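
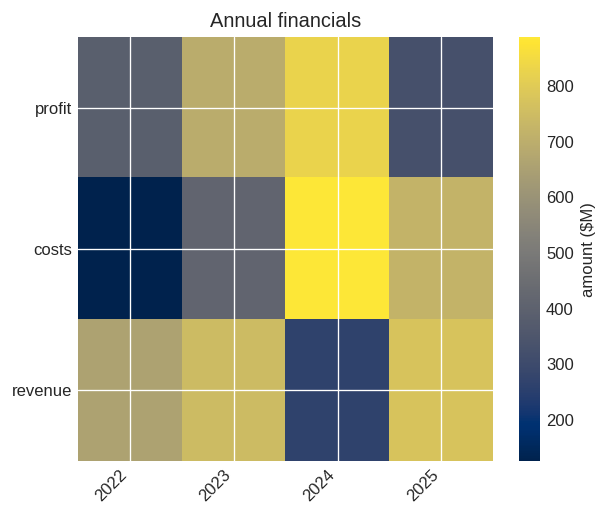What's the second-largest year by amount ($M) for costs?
2025

Top 3 for costs: 2024 ≈ 900, 2025 ≈ 700, 2023 ≈ 400.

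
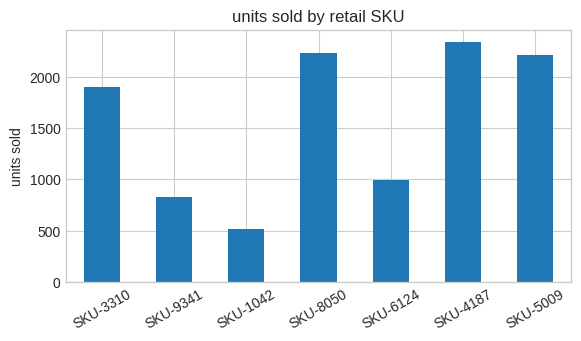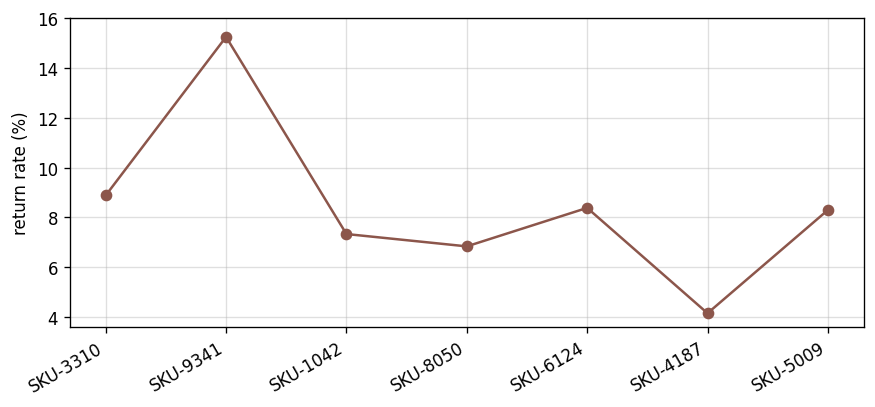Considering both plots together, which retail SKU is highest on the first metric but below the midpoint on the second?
Chart 2 median return rate (%) ≈ 8; below-median retail SKUs: SKU-1042, SKU-8050, SKU-4187. Among those, SKU-4187 has the highest units sold (≈ 2500).

SKU-4187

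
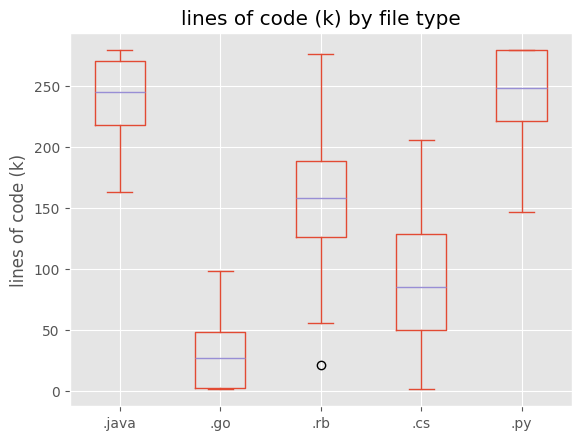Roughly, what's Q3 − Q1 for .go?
≈ 40

Q3 ≈ 40, Q1 ≈ 0; IQR ≈ 40.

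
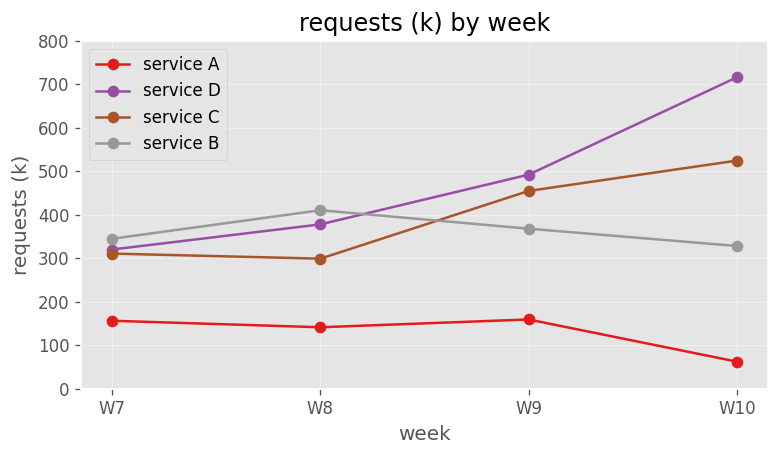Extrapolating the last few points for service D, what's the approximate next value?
Last three: 400, 500, 700 → slope ≈ 150/step → next ≈ 850.

≈ 850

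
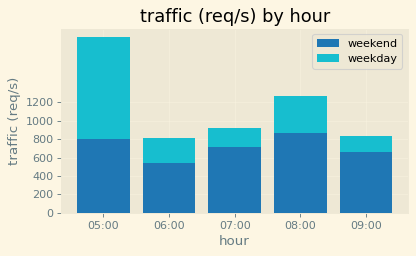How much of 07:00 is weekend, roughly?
≈ 800

weekend top ≈ 800, bottom ≈ 0; segment ≈ 800.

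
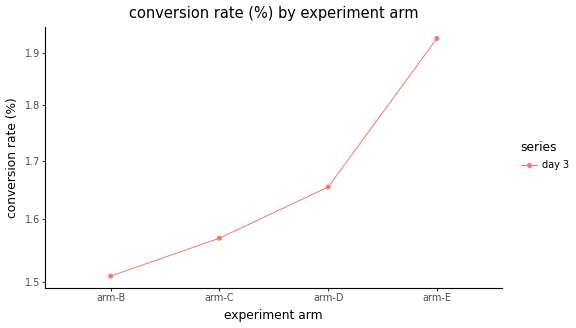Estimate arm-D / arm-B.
arm-D ≈ 1.65, arm-B ≈ 1.50; 1.65/1.50 ≈ 1.1.

≈ 1.1×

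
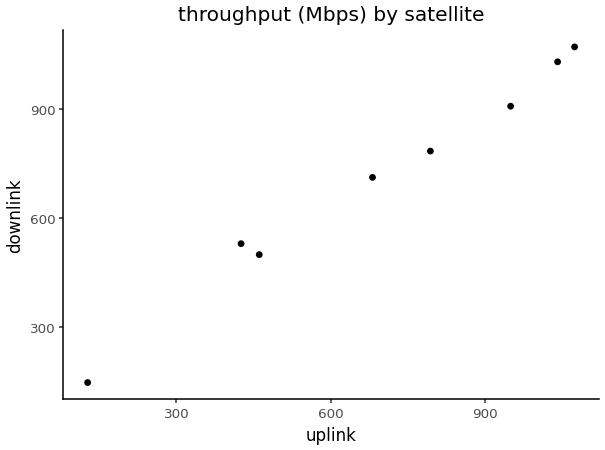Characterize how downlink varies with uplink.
Points are positively correlated; strong (|r| ≈ 1.0).

positive, strong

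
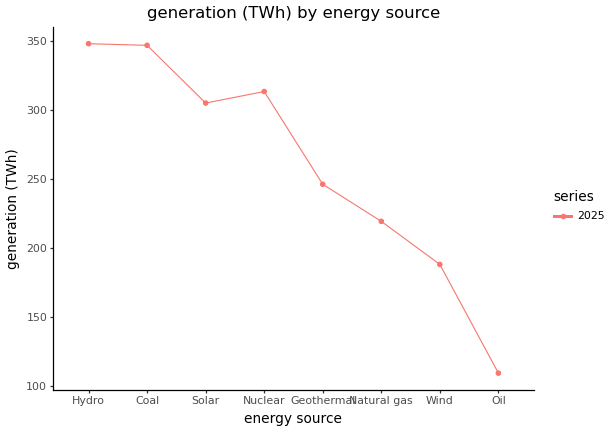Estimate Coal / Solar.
Coal ≈ 340, Solar ≈ 300; 340/300 ≈ 1.13.

≈ 1.13×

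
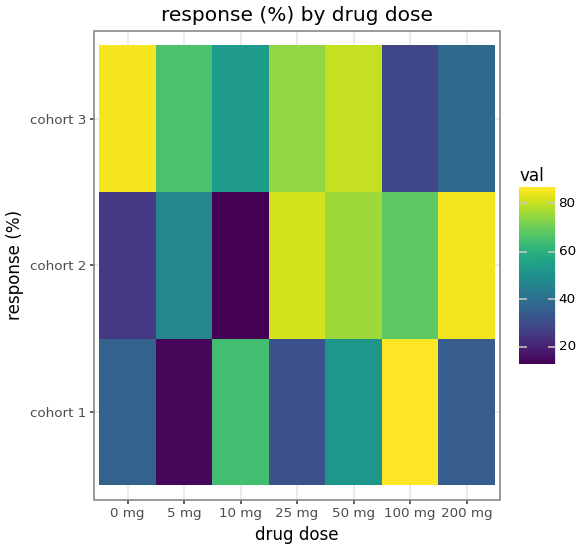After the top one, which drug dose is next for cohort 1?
10 mg

Top 3 for cohort 1: 100 mg ≈ 90, 10 mg ≈ 60, 50 mg ≈ 50.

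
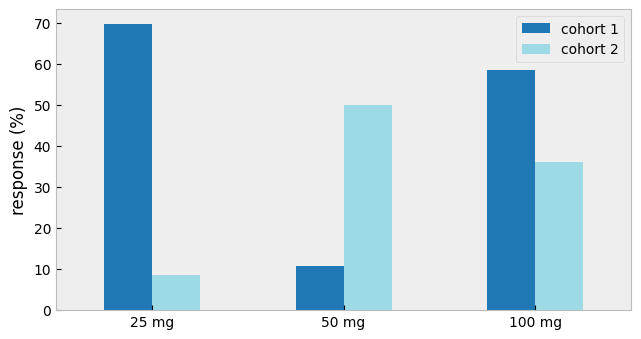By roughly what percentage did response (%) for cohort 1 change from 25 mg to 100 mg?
25 mg ≈ 70, 100 mg ≈ 60; (60 − 70) / 70 ≈ -14.3%.

≈ -14.3%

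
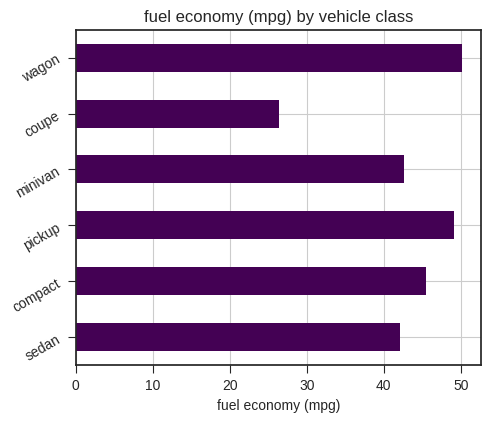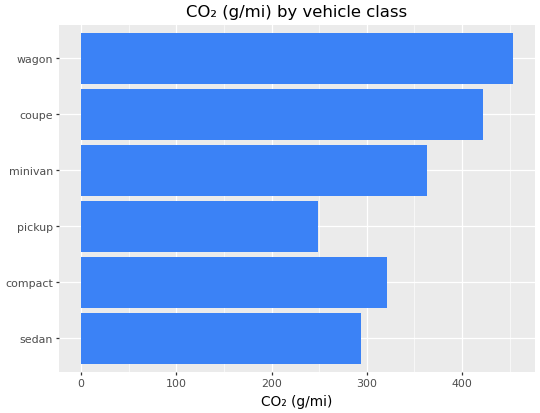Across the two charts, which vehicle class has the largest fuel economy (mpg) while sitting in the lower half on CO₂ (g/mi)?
pickup

Chart 2 median CO₂ (g/mi) ≈ 350; below-median vehicle classes: sedan, compact, pickup. Among those, pickup has the highest fuel economy (mpg) (≈ 50).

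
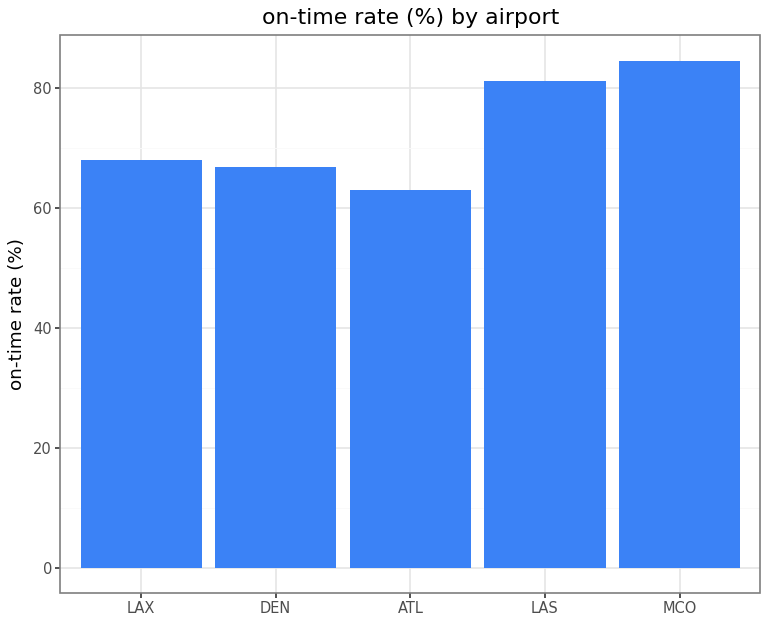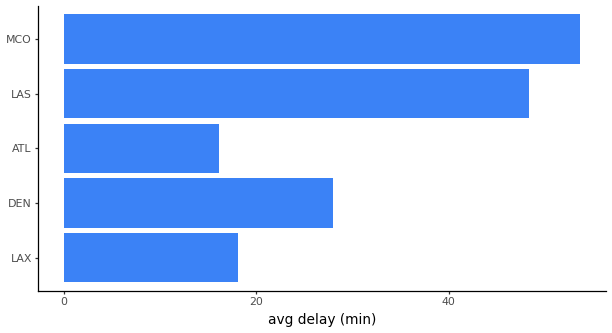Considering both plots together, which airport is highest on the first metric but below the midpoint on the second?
Chart 2 median avg delay (min) ≈ 30; below-median airports: LAX, ATL. Among those, LAX has the highest on-time rate (%) (≈ 70).

LAX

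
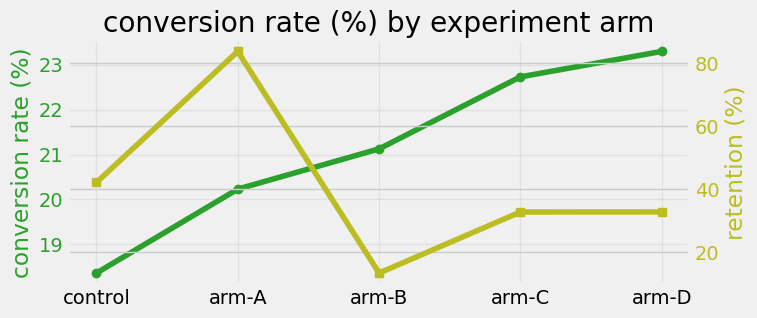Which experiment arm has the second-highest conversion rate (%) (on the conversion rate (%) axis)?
Top 3 (on the conversion rate (%) axis): arm-D ≈ 23.5, arm-C ≈ 22.5, arm-B ≈ 21.0.

arm-C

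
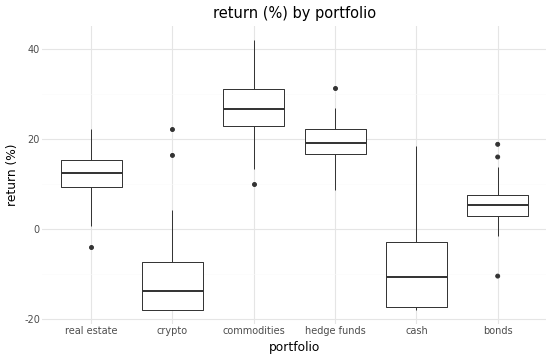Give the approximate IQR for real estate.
Q3 ≈ 15, Q1 ≈ 10; IQR ≈ 5.

≈ 5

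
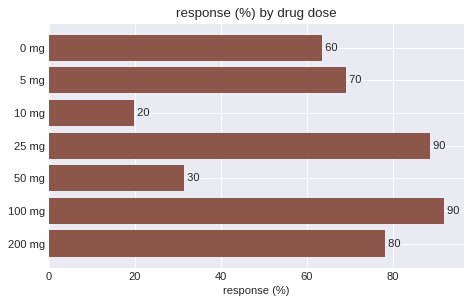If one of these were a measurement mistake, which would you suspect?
10 mg ≈ 20; the rest sit between ≈ 30 and ≈ 90.

10 mg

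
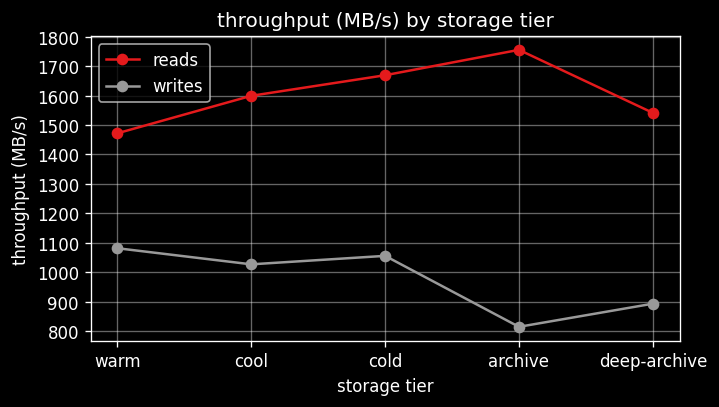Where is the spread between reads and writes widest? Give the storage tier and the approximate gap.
archive, ≈ 1000 MB/s

archive: reads ≈ 1800, writes ≈ 800 → gap ≈ 1000. Next-largest (deep-archive) is only ≈ 600.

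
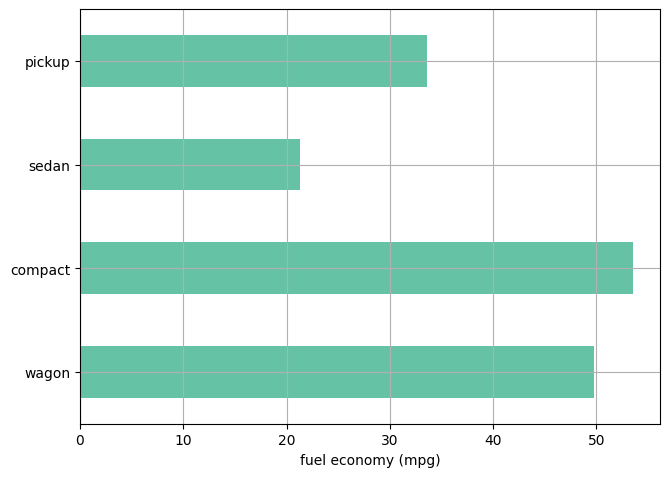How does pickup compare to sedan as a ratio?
≈ 1.75×

pickup ≈ 35, sedan ≈ 20; 35/20 ≈ 1.75.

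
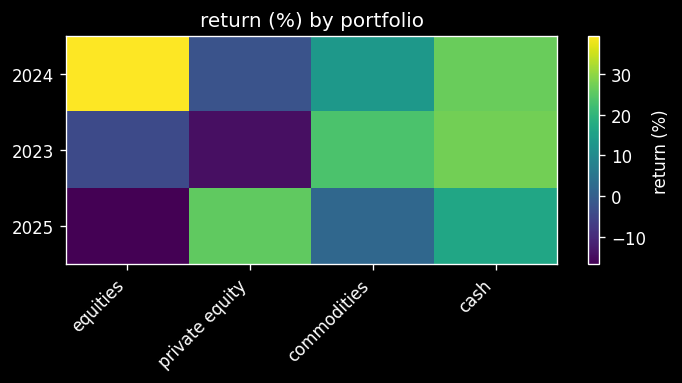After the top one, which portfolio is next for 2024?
Top 3 for 2024: equities ≈ 40, cash ≈ 25, commodities ≈ 15.

cash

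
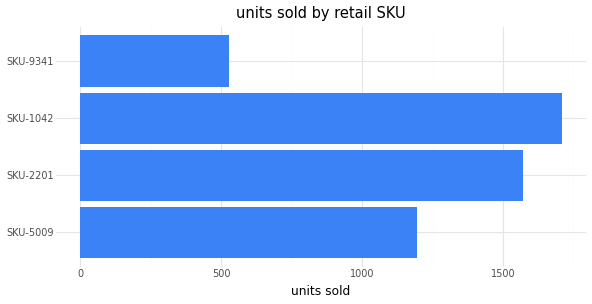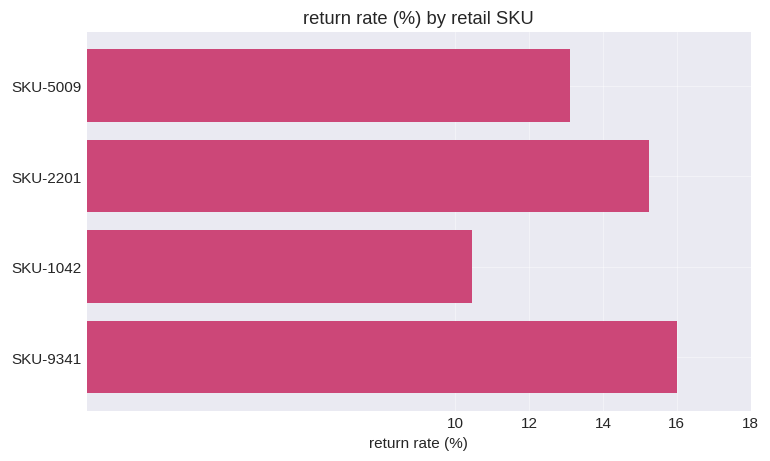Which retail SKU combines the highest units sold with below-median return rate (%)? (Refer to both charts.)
SKU-1042

Chart 2 median return rate (%) ≈ 14; below-median retail SKUs: SKU-5009, SKU-1042. Among those, SKU-1042 has the highest units sold (≈ 1800).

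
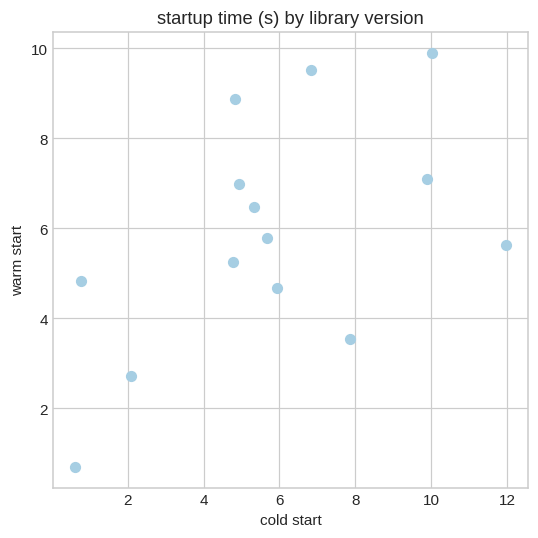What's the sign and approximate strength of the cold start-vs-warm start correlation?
Points are positively correlated; moderate (|r| ≈ 0.5).

positive, moderate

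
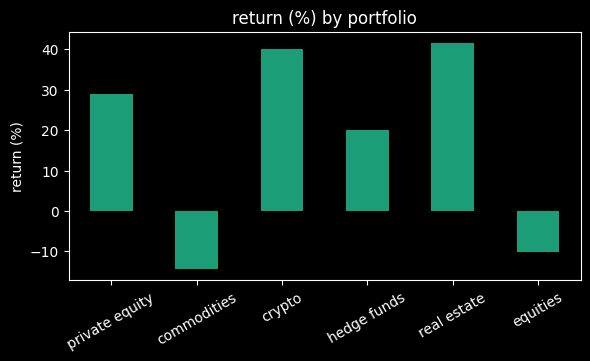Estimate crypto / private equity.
crypto ≈ 40, private equity ≈ 30; 40/30 ≈ 1.33.

≈ 1.33×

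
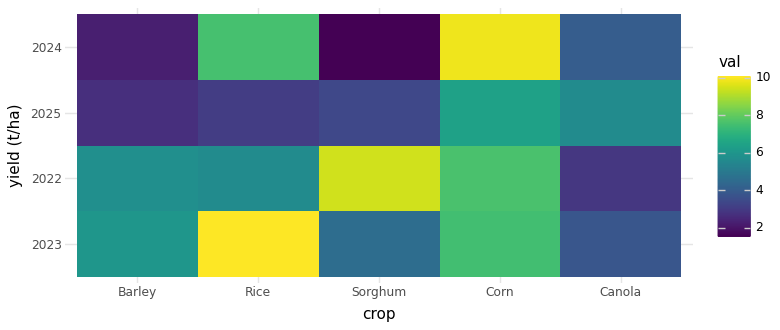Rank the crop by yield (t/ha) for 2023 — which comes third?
Barley

Top 4 for 2023: Rice ≈ 10, Corn ≈ 7, Barley ≈ 6, Sorghum ≈ 5.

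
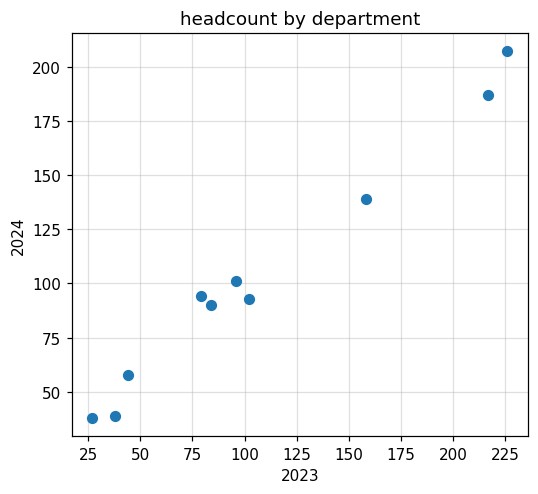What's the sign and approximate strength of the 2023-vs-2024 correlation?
positive, strong

Points are positively correlated; strong (|r| ≈ 1.0).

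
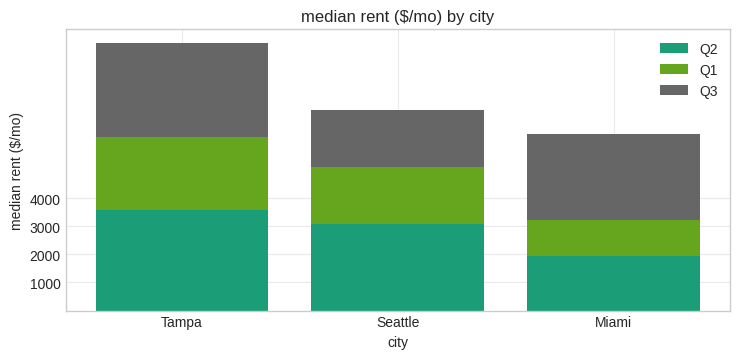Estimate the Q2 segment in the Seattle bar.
Q2 top ≈ 3000, bottom ≈ 0; segment ≈ 3000.

≈ 3000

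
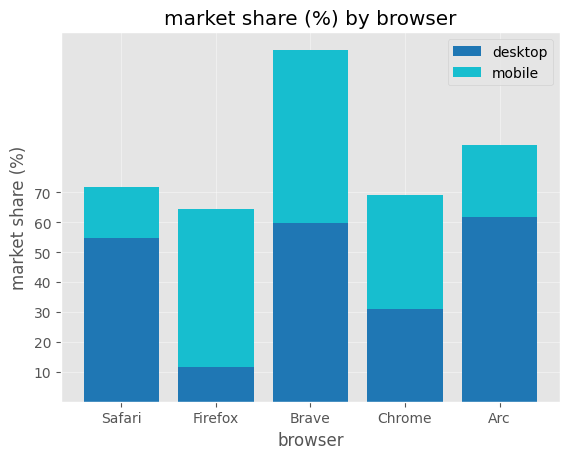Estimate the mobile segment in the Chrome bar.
≈ 40

mobile top ≈ 70, bottom ≈ 30; segment ≈ 40.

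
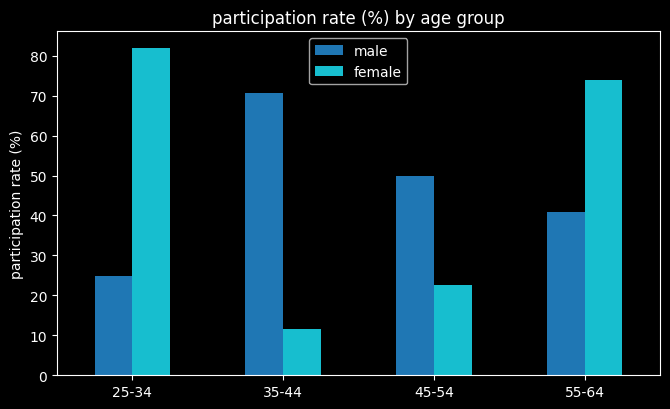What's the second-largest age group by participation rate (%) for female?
55-64

Top 3 for female: 25-34 ≈ 80, 55-64 ≈ 70, 45-54 ≈ 20.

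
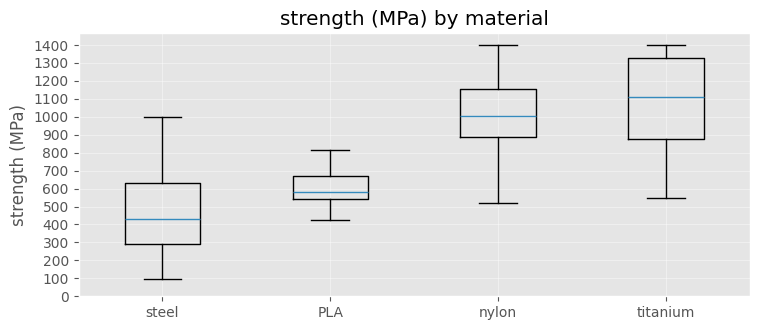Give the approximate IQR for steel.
Q3 ≈ 600, Q1 ≈ 300; IQR ≈ 300.

≈ 300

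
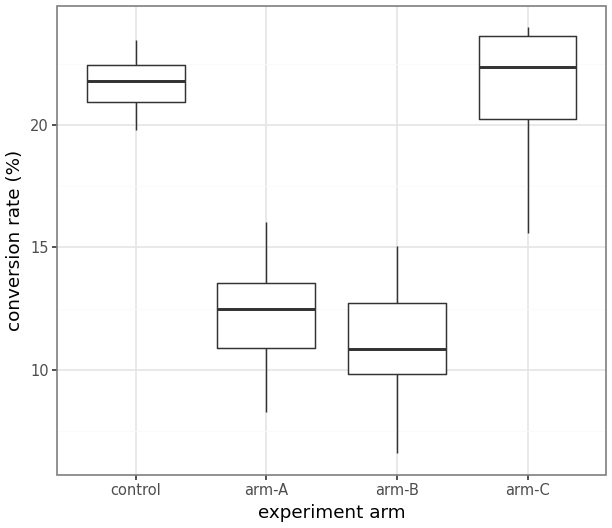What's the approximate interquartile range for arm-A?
Q3 ≈ 14, Q1 ≈ 11; IQR ≈ 3.

≈ 3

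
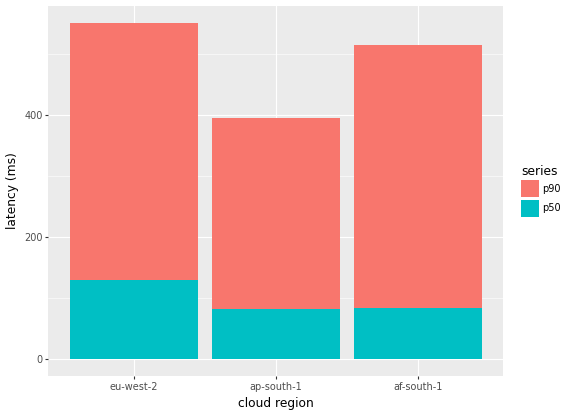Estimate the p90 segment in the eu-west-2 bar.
≈ 400

p90 top ≈ 550, bottom ≈ 150; segment ≈ 400.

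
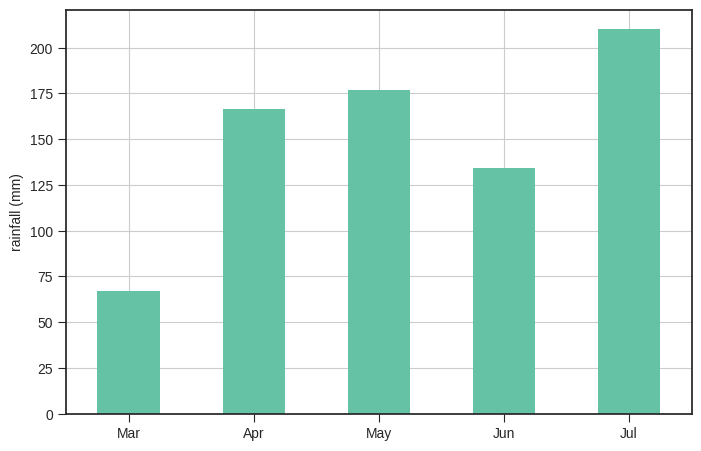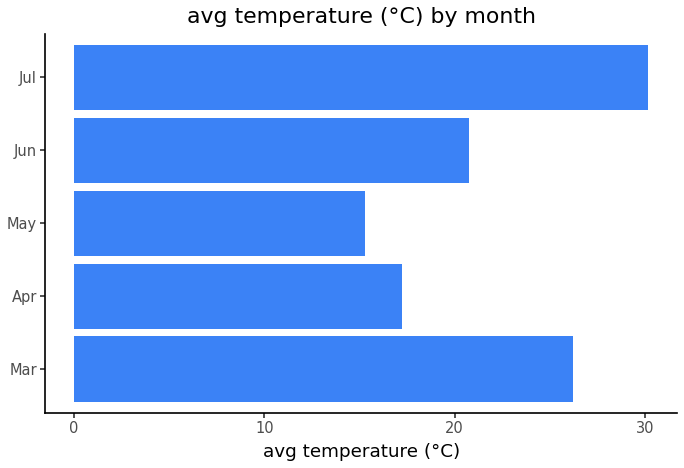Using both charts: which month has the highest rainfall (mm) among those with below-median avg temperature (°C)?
May

Chart 2 median avg temperature (°C) ≈ 20; below-median months: Apr, May. Among those, May has the highest rainfall (mm) (≈ 180).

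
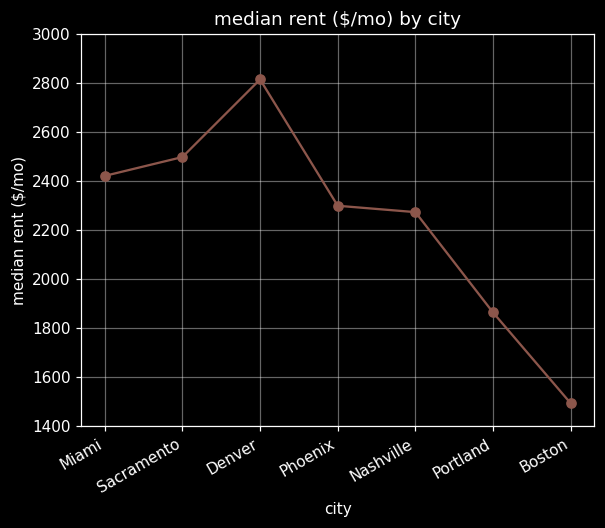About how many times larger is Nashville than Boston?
≈ 1.57×

Nashville ≈ 2200, Boston ≈ 1400; 2200/1400 ≈ 1.57.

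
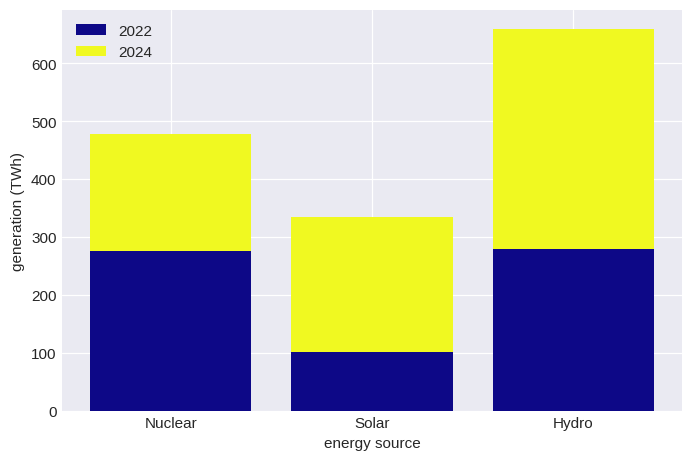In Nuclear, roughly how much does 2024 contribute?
≈ 200

2024 top ≈ 500, bottom ≈ 300; segment ≈ 200.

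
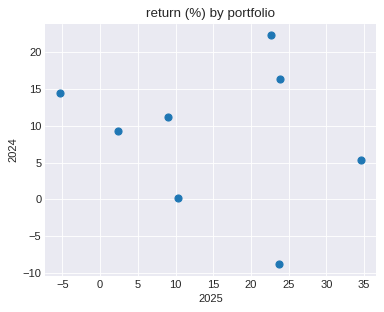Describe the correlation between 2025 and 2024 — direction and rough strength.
no clear correlation

Points are roughly uncorrelated; weak (|r| ≈ 0.2).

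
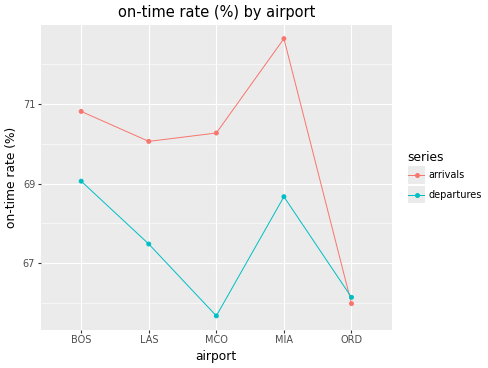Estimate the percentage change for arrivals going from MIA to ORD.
MIA ≈ 73, ORD ≈ 66; (66 − 73) / 73 ≈ -9.6%.

≈ -9.6%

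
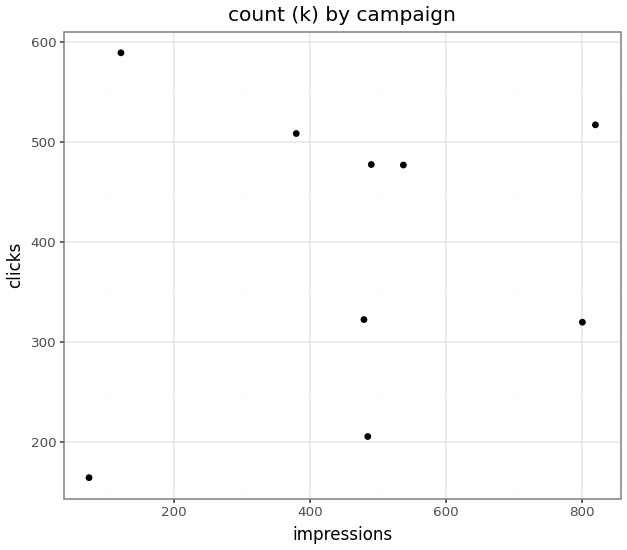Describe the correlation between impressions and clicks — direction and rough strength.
no clear correlation

Points are roughly uncorrelated; weak (|r| ≈ 0.1).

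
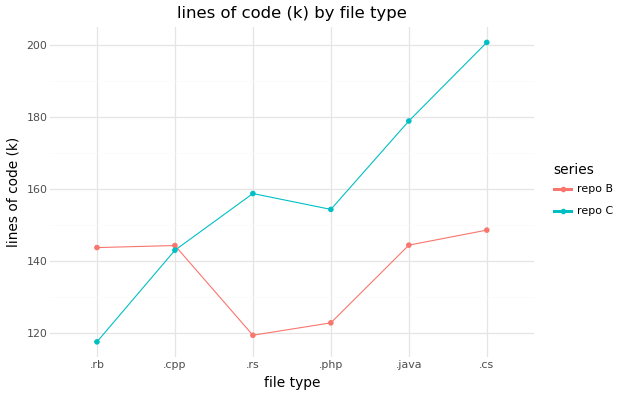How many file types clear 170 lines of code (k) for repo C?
2

Above 170: .java, .cs.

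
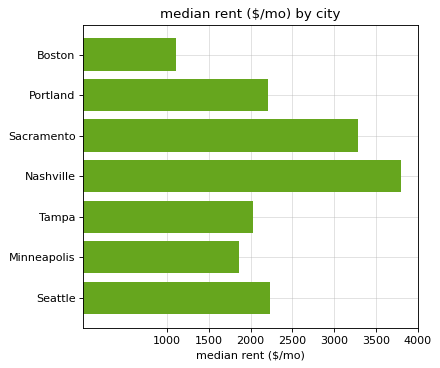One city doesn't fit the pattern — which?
Nashville ≈ 4000; the rest sit between ≈ 1000 and ≈ 3500.

Nashville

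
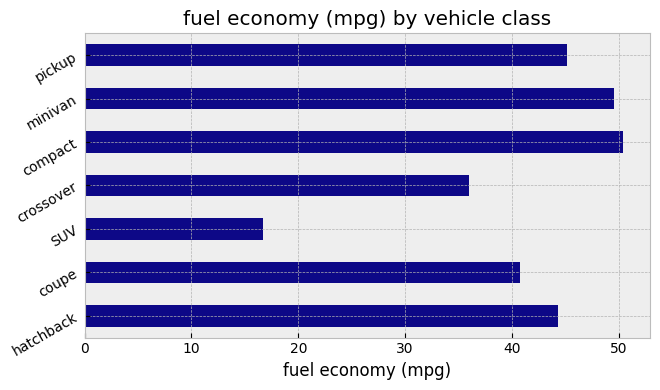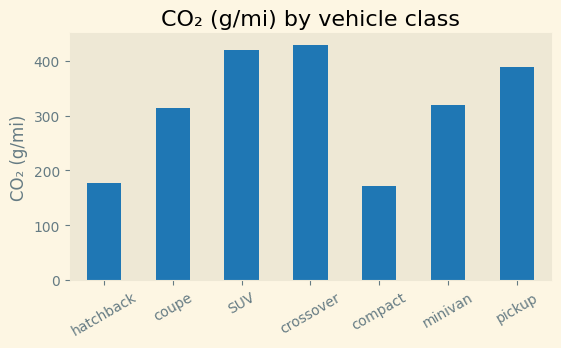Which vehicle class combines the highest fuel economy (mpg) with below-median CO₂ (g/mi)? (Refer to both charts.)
Chart 2 median CO₂ (g/mi) ≈ 300; below-median vehicle classes: hatchback, coupe, compact. Among those, compact has the highest fuel economy (mpg) (≈ 50).

compact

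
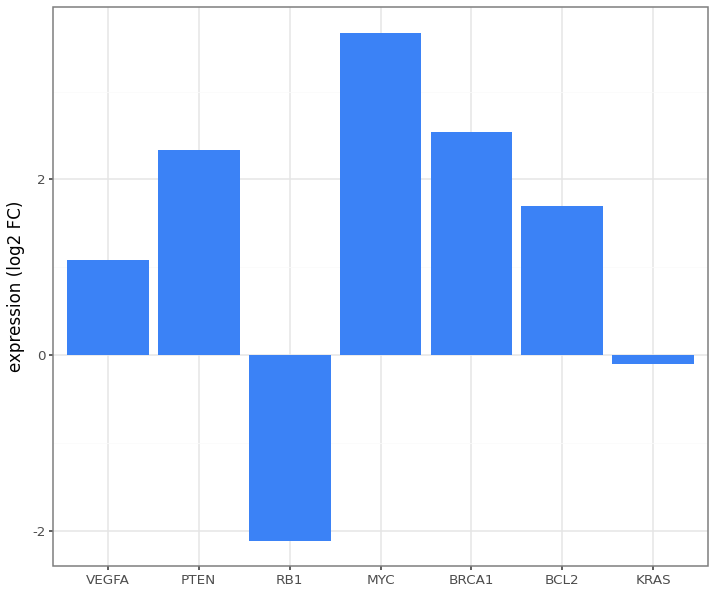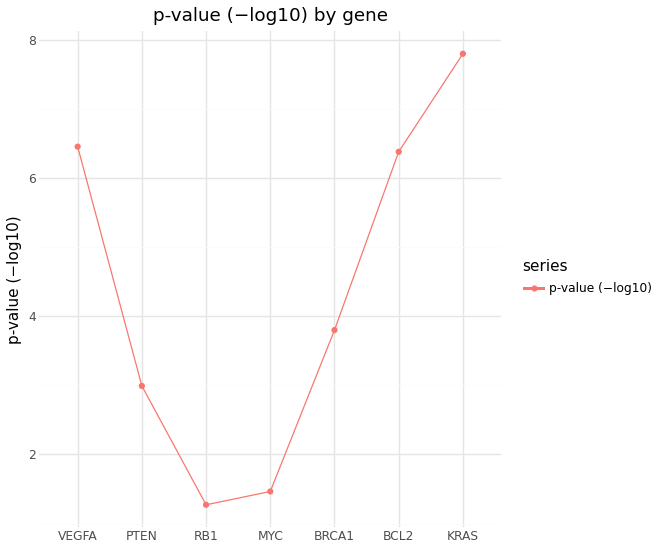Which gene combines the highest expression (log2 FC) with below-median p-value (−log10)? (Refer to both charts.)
Chart 2 median p-value (−log10) ≈ 4; below-median genes: PTEN, RB1, MYC. Among those, MYC has the highest expression (log2 FC) (≈ 3.5).

MYC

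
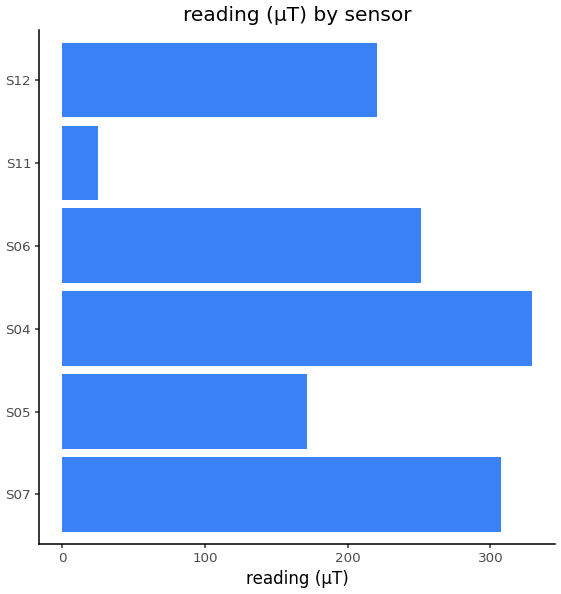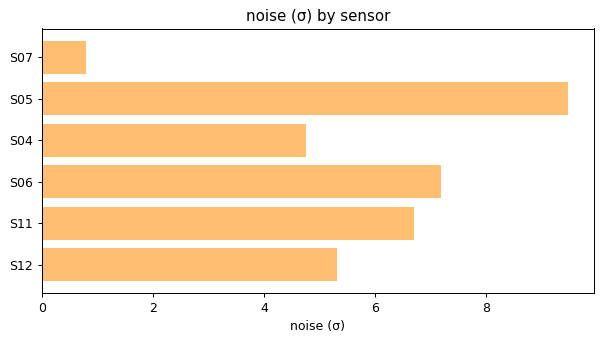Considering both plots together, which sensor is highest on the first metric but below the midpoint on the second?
S04

Chart 2 median noise (σ) ≈ 6; below-median sensors: S07, S04, S12. Among those, S04 has the highest reading (µT) (≈ 350).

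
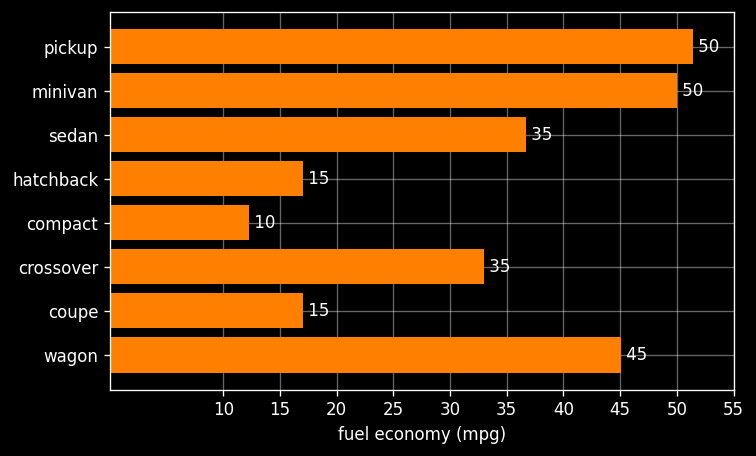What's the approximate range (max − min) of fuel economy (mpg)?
≈ 40

Max pickup ≈ 50, min compact ≈ 10; range ≈ 40.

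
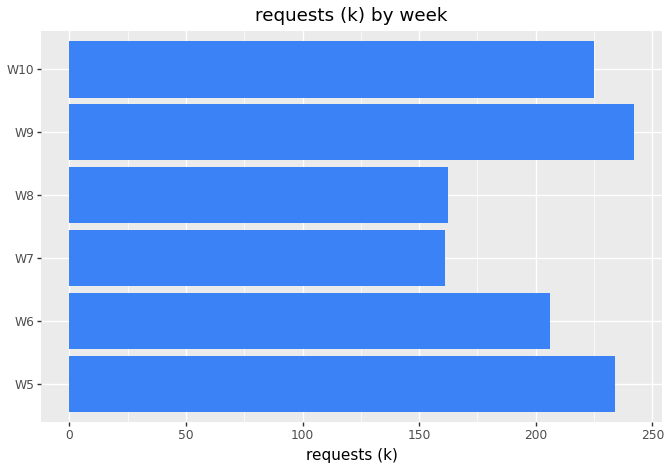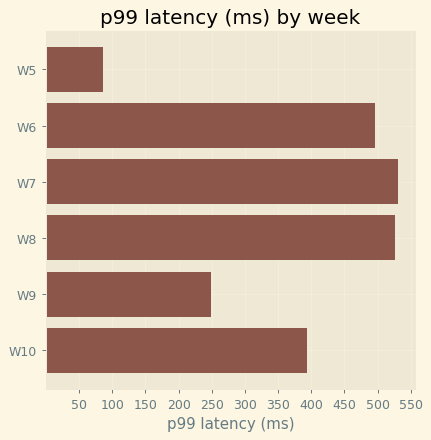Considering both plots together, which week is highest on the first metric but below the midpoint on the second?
Chart 2 median p99 latency (ms) ≈ 450; below-median weeks: W5, W9, W10. Among those, W9 has the highest requests (k) (≈ 250).

W9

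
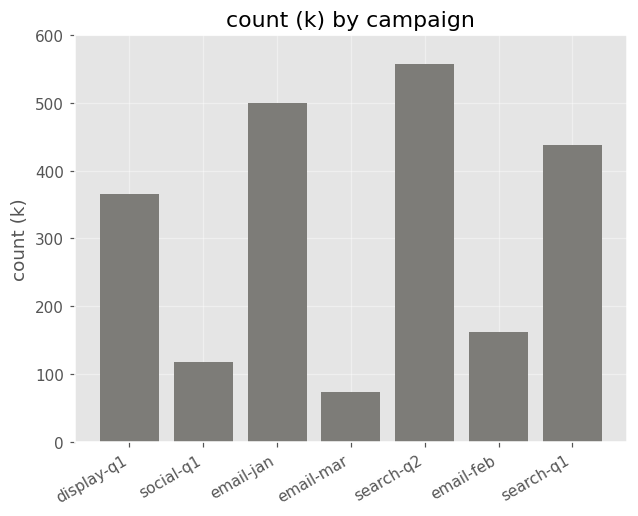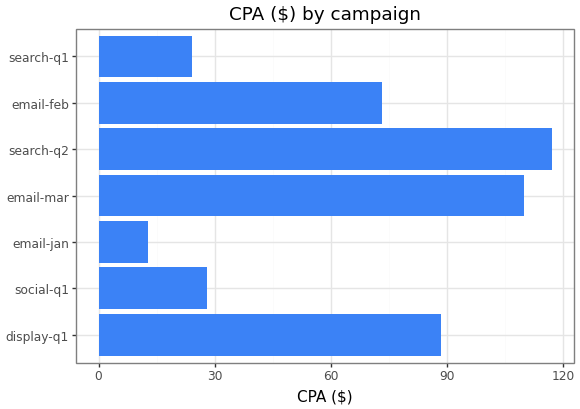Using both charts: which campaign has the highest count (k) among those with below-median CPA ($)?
email-jan

Chart 2 median CPA ($) ≈ 80; below-median campaigns: social-q1, email-jan, search-q1. Among those, email-jan has the highest count (k) (≈ 500).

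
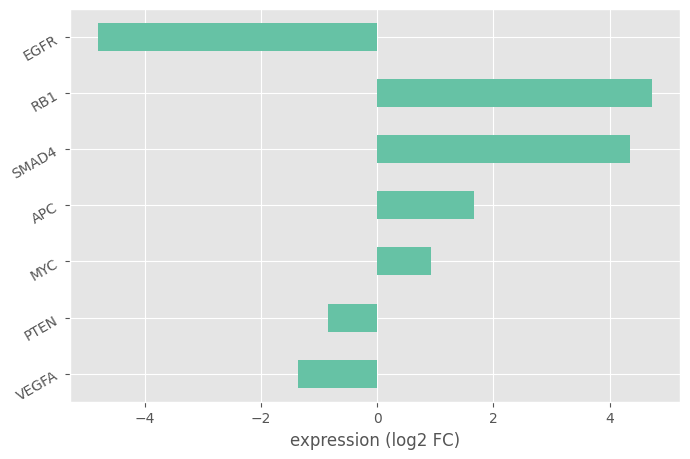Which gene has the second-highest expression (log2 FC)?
SMAD4

Top 3: RB1 ≈ 5, SMAD4 ≈ 4, APC ≈ 2.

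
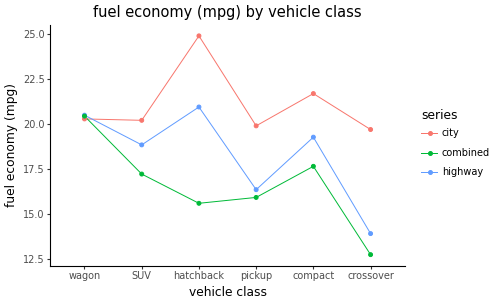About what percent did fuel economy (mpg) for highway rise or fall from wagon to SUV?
wagon ≈ 20, SUV ≈ 18; (18 − 20) / 20 ≈ -10%.

≈ -10%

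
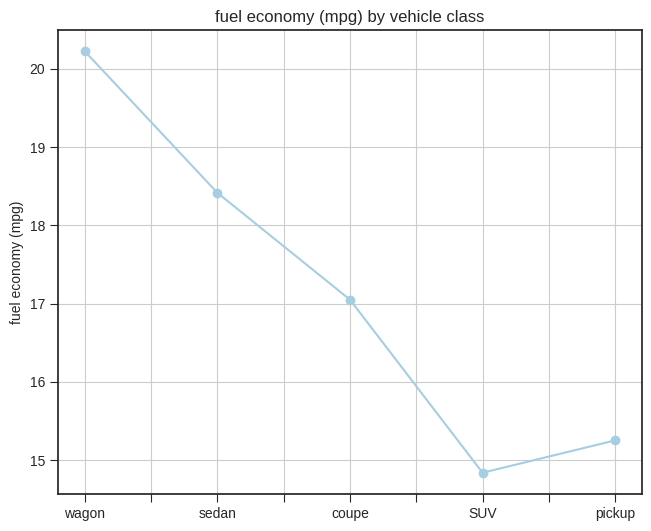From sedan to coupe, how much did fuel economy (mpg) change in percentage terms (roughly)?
sedan ≈ 18.5, coupe ≈ 17.0; (17.0 − 18.5) / 18.5 ≈ -8.1%.

≈ -8.1%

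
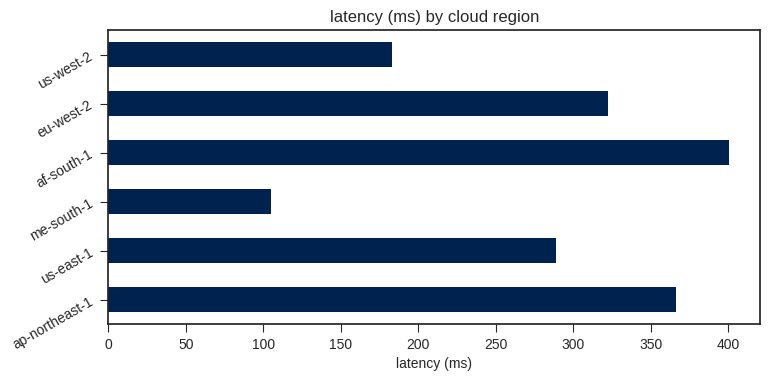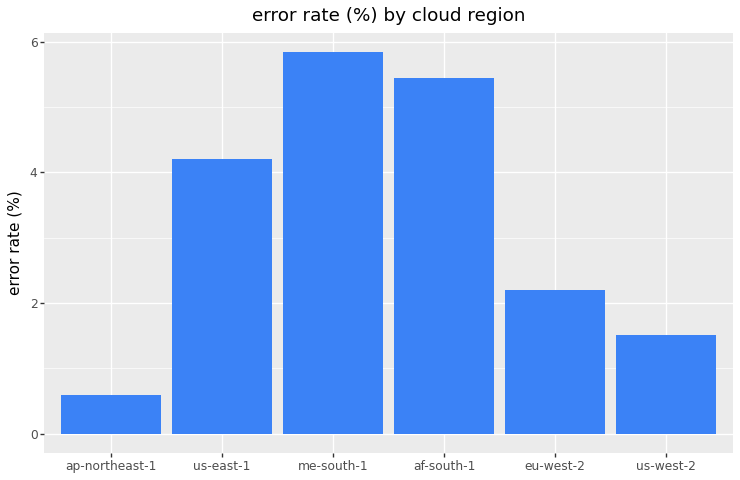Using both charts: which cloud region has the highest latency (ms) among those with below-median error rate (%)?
ap-northeast-1

Chart 2 median error rate (%) ≈ 3; below-median cloud regions: ap-northeast-1, eu-west-2, us-west-2. Among those, ap-northeast-1 has the highest latency (ms) (≈ 350).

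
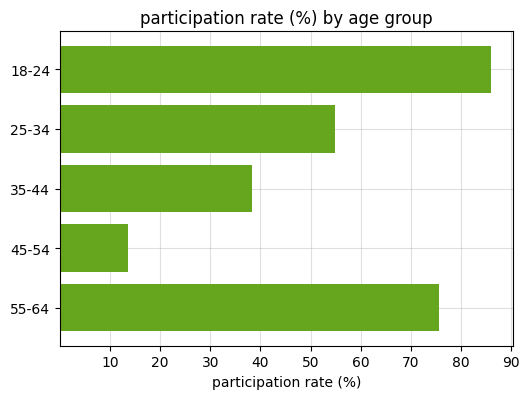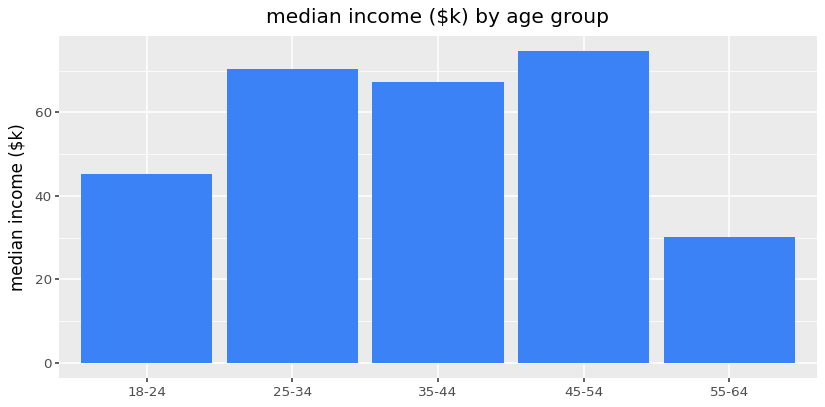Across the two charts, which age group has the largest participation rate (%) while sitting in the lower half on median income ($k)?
Chart 2 median median income ($k) ≈ 70; below-median age groups: 18-24, 55-64. Among those, 18-24 has the highest participation rate (%) (≈ 90).

18-24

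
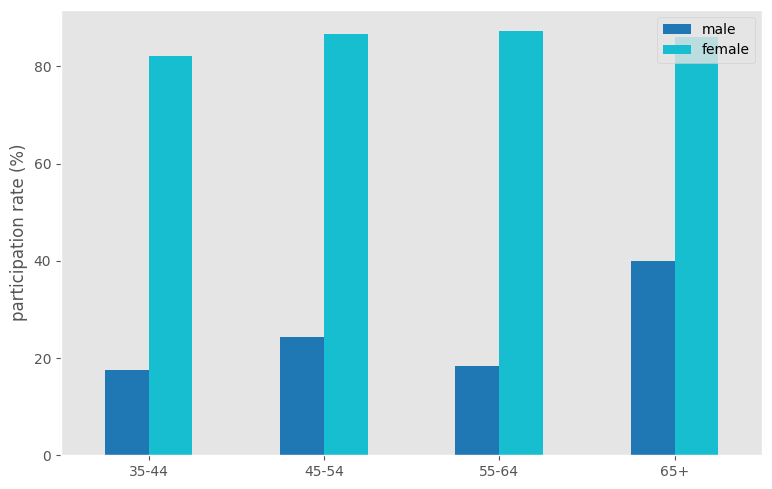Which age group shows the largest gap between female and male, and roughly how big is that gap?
55-64, ≈ 70 %

55-64: female ≈ 90, male ≈ 20 → gap ≈ 70. Next-largest (35-44) is only ≈ 60.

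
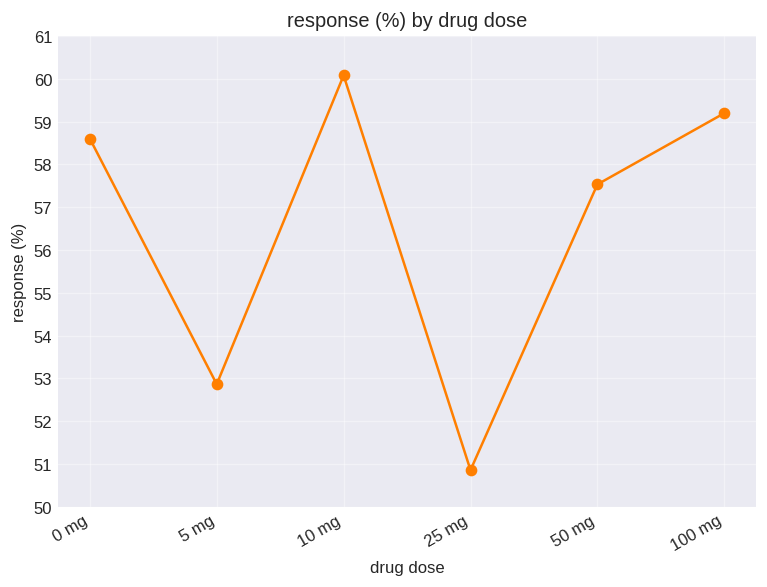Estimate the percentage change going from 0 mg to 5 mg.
0 mg ≈ 59, 5 mg ≈ 53; (53 − 59) / 59 ≈ -10.2%.

≈ -10.2%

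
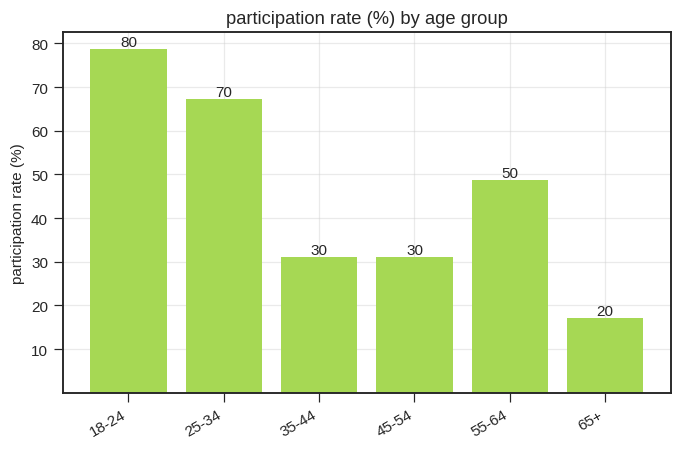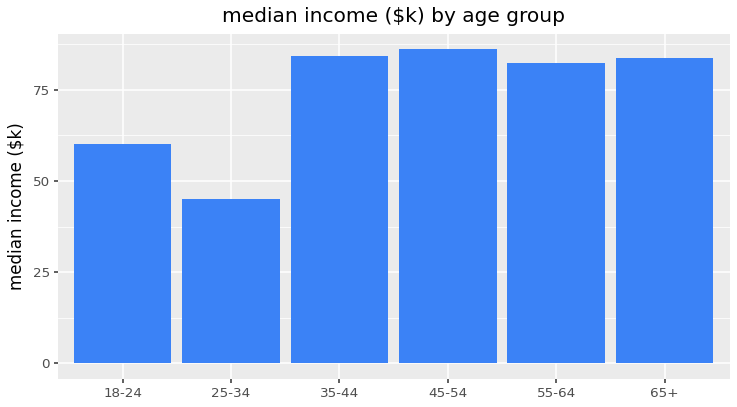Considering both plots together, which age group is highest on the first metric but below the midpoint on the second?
18-24

Chart 2 median median income ($k) ≈ 80; below-median age groups: 18-24, 25-34, 55-64. Among those, 18-24 has the highest participation rate (%) (≈ 80).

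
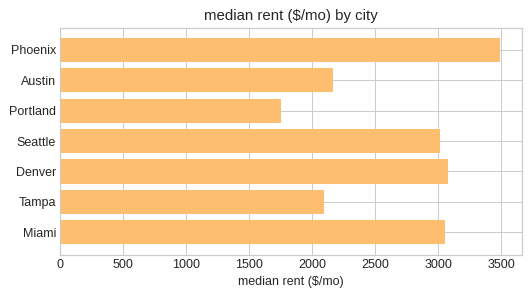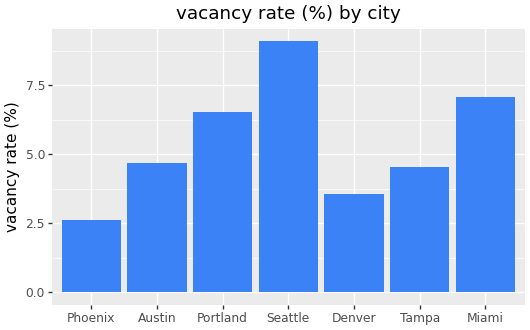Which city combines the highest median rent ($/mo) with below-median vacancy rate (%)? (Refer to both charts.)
Phoenix

Chart 2 median vacancy rate (%) ≈ 5; below-median cities: Phoenix, Denver, Tampa. Among those, Phoenix has the highest median rent ($/mo) (≈ 3500).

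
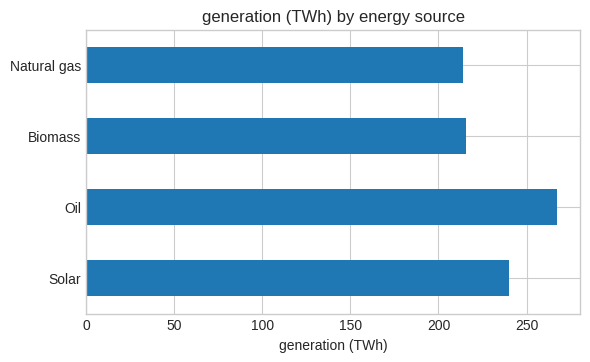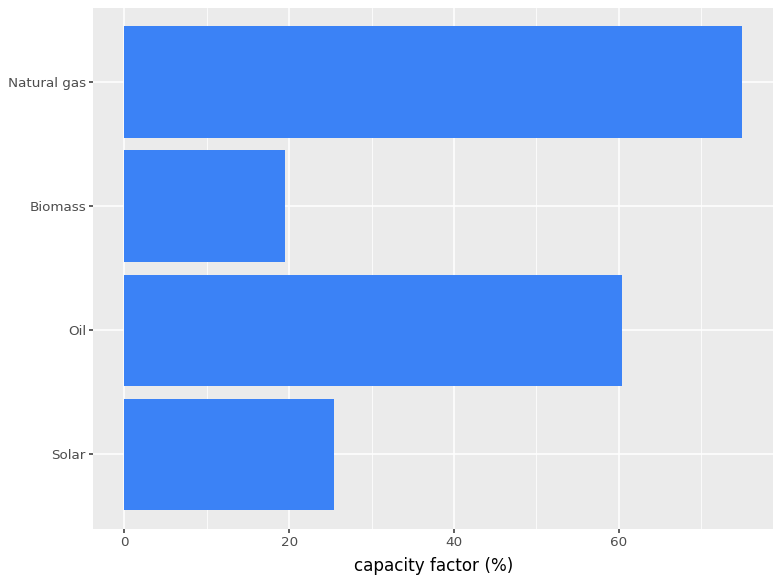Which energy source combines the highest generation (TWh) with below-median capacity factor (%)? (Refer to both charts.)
Chart 2 median capacity factor (%) ≈ 40; below-median energy sources: Solar, Biomass. Among those, Solar has the highest generation (TWh) (≈ 250).

Solar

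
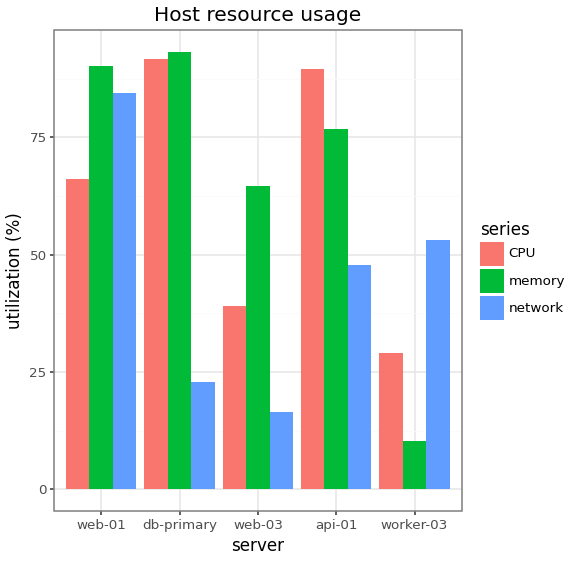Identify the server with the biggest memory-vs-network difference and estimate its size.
db-primary, ≈ 70 %

db-primary: memory ≈ 90, network ≈ 20 → gap ≈ 70. Next-largest (web-03) is only ≈ 40.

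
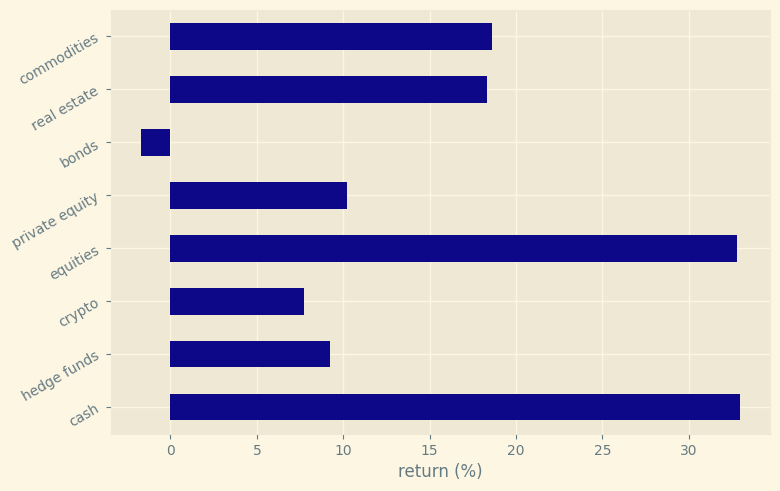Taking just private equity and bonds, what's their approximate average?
(10 + 0) / 2 ≈ 5.

≈ 5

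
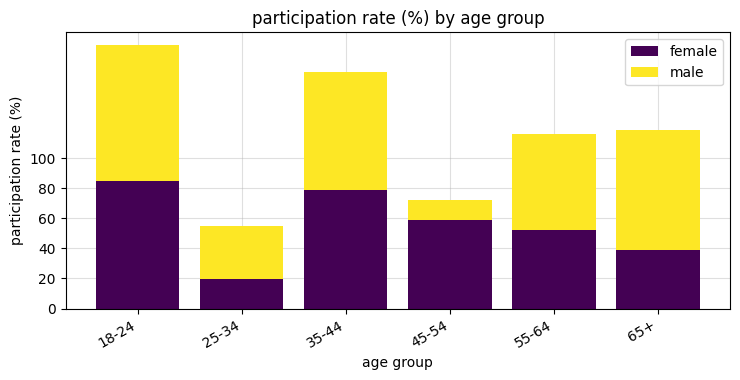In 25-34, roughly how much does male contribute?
male top ≈ 60, bottom ≈ 20; segment ≈ 40.

≈ 40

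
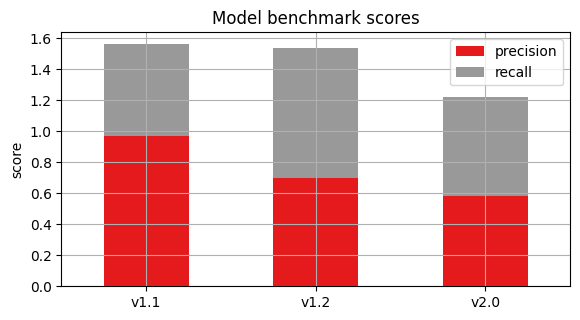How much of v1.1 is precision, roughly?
precision top ≈ 1.0, bottom ≈ 0.0; segment ≈ 1.0.

≈ 1.0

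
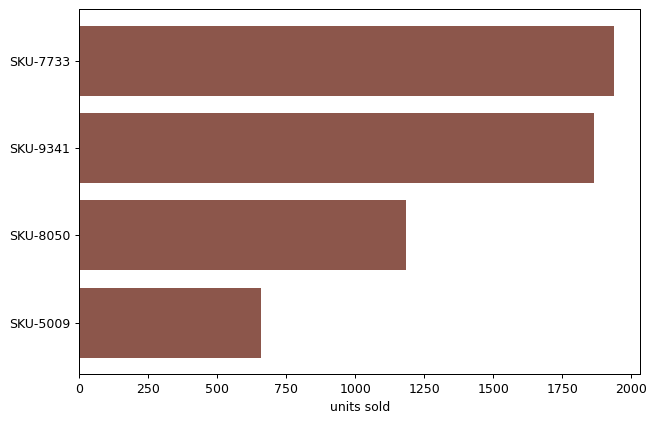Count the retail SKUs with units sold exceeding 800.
3

Above 800: SKU-7733, SKU-9341, SKU-8050.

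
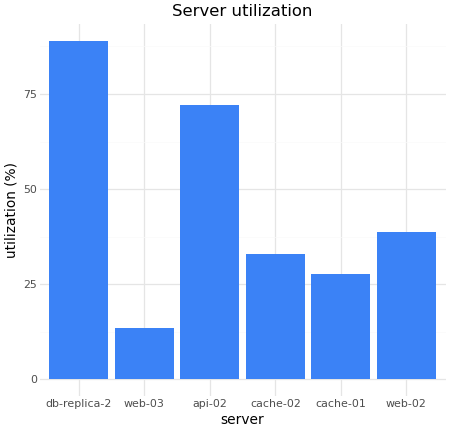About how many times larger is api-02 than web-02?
≈ 1.75×

api-02 ≈ 70, web-02 ≈ 40; 70/40 ≈ 1.75.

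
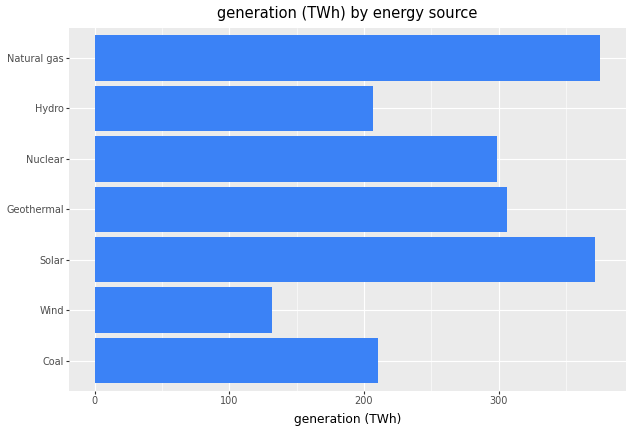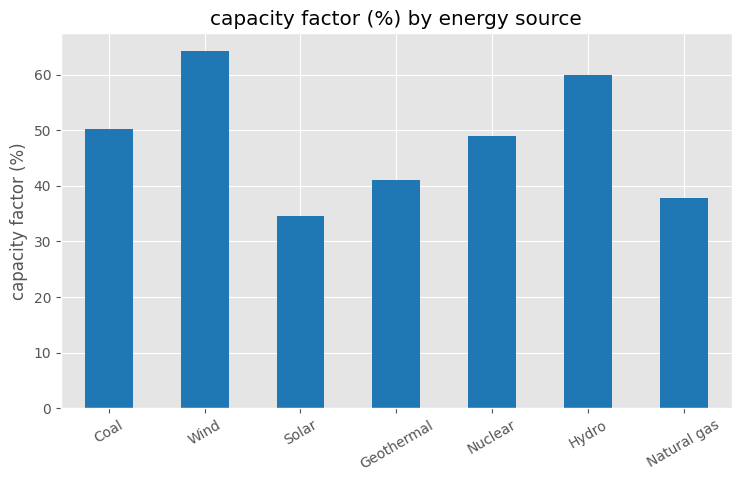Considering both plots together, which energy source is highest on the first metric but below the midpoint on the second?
Chart 2 median capacity factor (%) ≈ 50; below-median energy sources: Solar, Geothermal, Natural gas. Among those, Natural gas has the highest generation (TWh) (≈ 400).

Natural gas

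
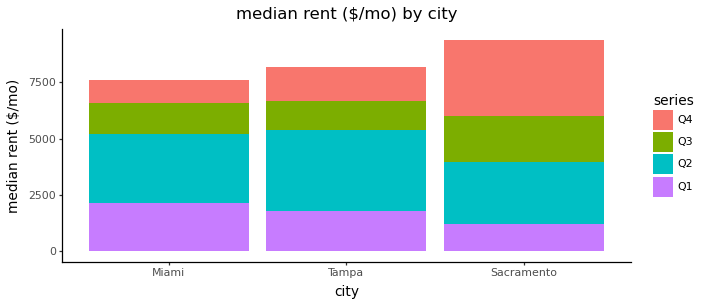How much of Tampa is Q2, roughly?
≈ 3000

Q2 top ≈ 5000, bottom ≈ 2000; segment ≈ 3000.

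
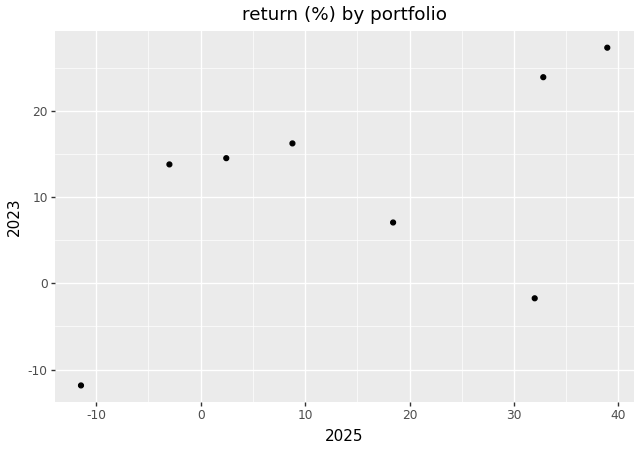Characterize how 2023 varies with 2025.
Points are positively correlated; moderate (|r| ≈ 0.5).

positive, moderate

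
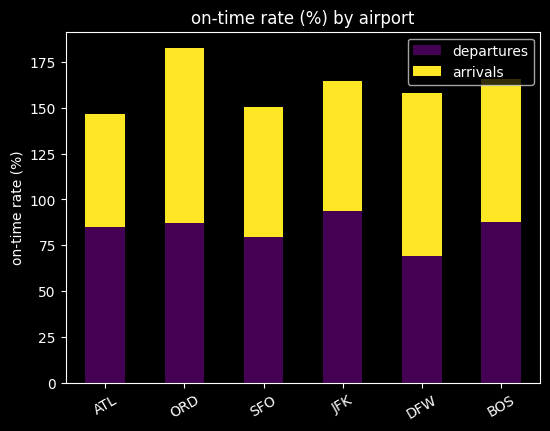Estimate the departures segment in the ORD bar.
departures top ≈ 80, bottom ≈ 0; segment ≈ 80.

≈ 80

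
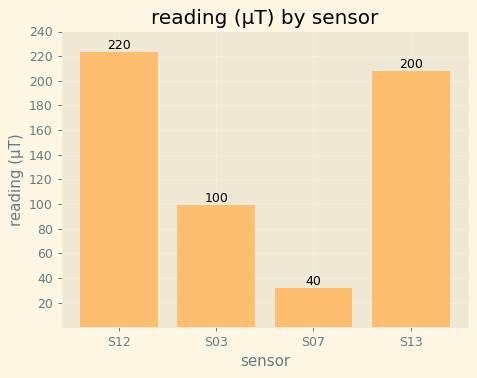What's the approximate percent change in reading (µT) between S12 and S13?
S12 ≈ 220, S13 ≈ 200; (200 − 220) / 220 ≈ -9.1%.

≈ -9.1%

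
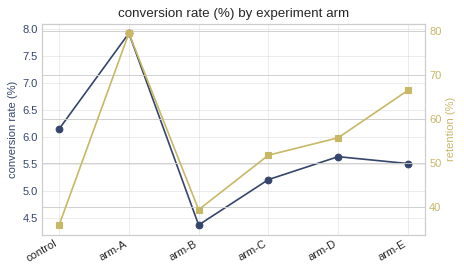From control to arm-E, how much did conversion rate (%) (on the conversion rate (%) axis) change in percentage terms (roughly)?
control ≈ 6.0, arm-E ≈ 5.5; (5.5 − 6.0) / 6.0 ≈ -8.3%.

≈ -8.3%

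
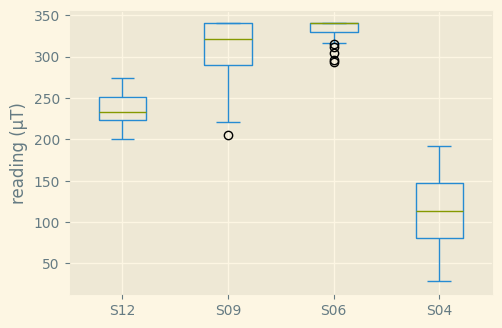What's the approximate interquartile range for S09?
Q3 ≈ 340, Q1 ≈ 300; IQR ≈ 40.

≈ 40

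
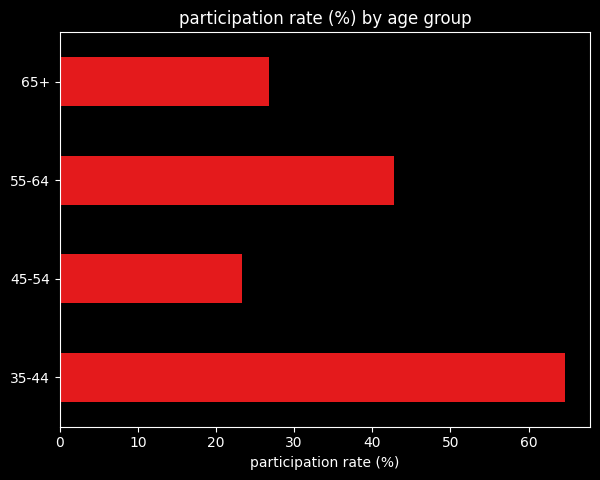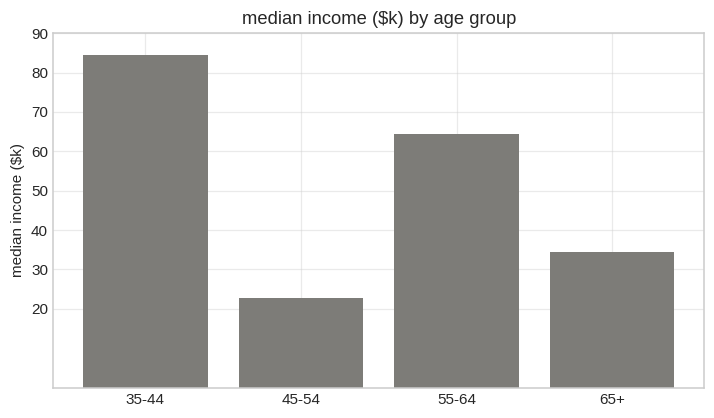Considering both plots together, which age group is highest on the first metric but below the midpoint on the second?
Chart 2 median median income ($k) ≈ 50; below-median age groups: 45-54, 65+. Among those, 65+ has the highest participation rate (%) (≈ 30).

65+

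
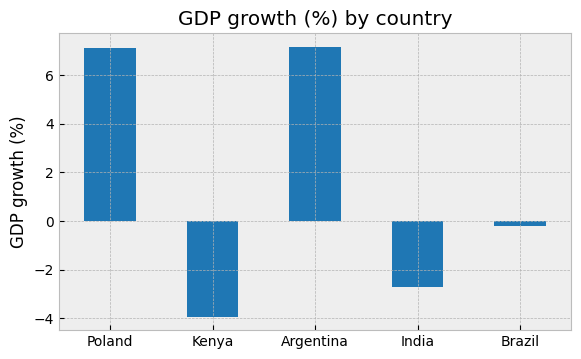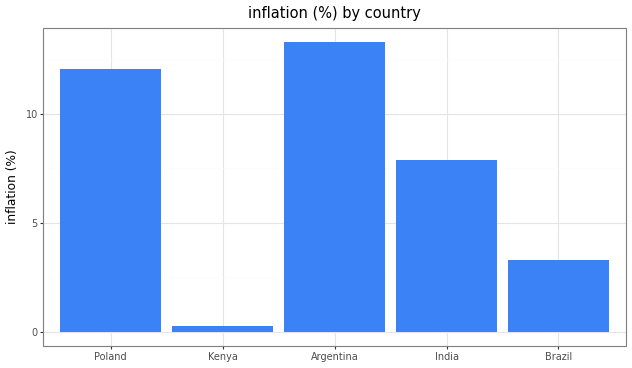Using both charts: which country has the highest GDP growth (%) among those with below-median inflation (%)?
Chart 2 median inflation (%) ≈ 8; below-median countries: Kenya, Brazil. Among those, Brazil has the highest GDP growth (%) (≈ 0).

Brazil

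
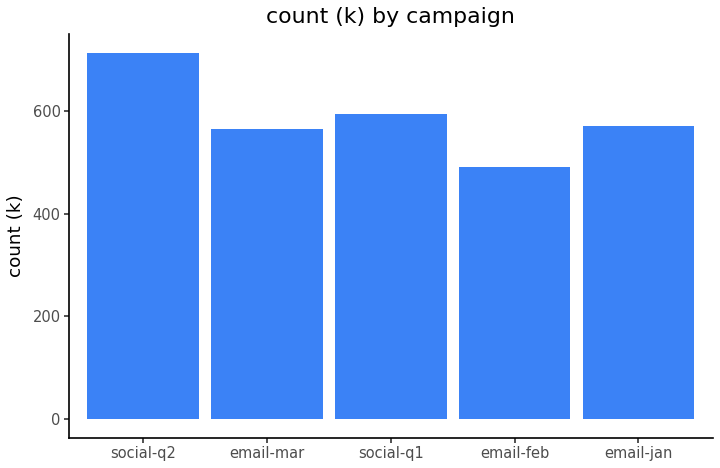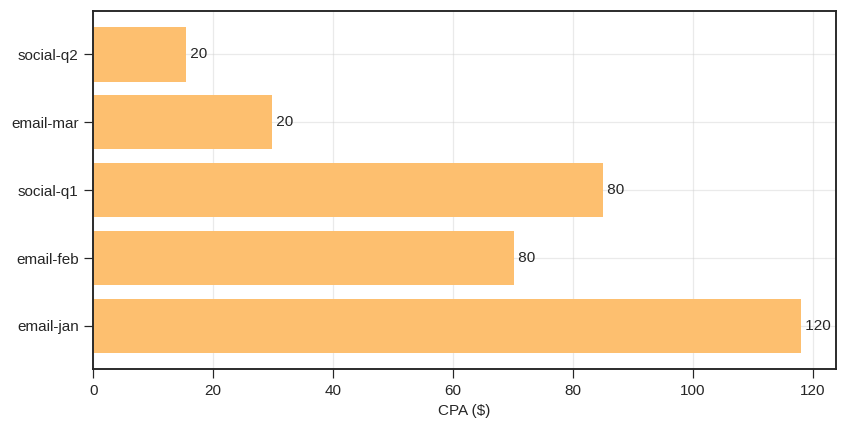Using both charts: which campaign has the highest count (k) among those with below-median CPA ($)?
Chart 2 median CPA ($) ≈ 80; below-median campaigns: social-q2, email-mar. Among those, social-q2 has the highest count (k) (≈ 700).

social-q2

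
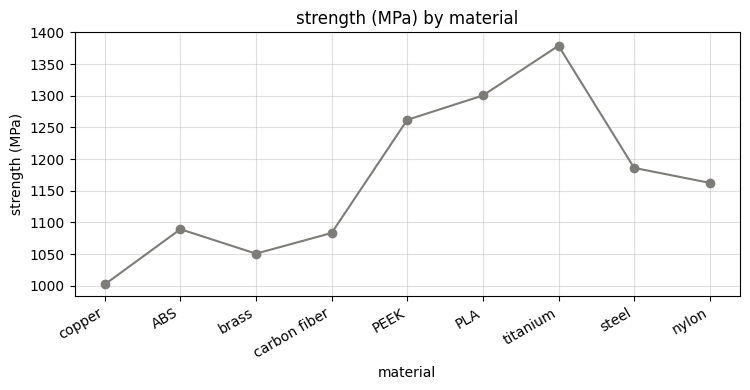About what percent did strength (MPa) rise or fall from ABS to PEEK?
≈ +13.6%

ABS ≈ 1100, PEEK ≈ 1250; (1250 − 1100) / 1100 ≈ +13.6%.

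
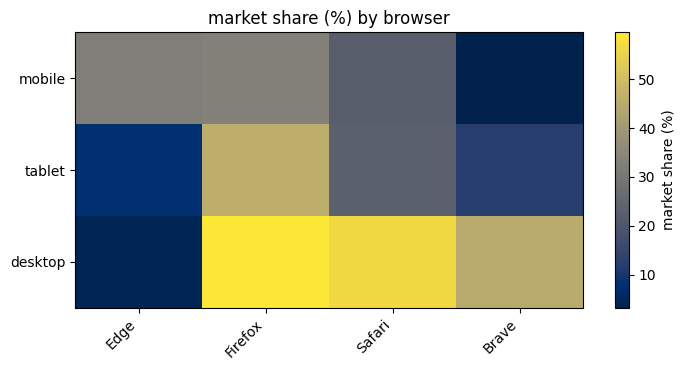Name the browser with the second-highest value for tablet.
Top 3 for tablet: Firefox ≈ 45, Safari ≈ 25, Brave ≈ 10.

Safari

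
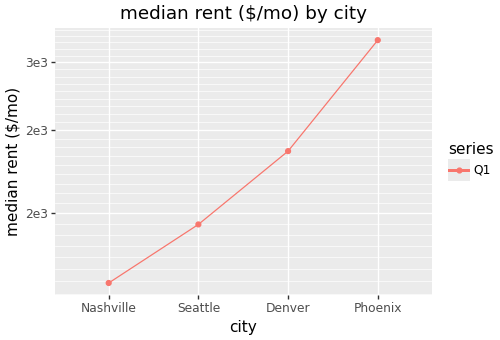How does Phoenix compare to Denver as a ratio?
≈ 1.33×

Phoenix ≈ 3200, Denver ≈ 2400; 3200/2400 ≈ 1.33.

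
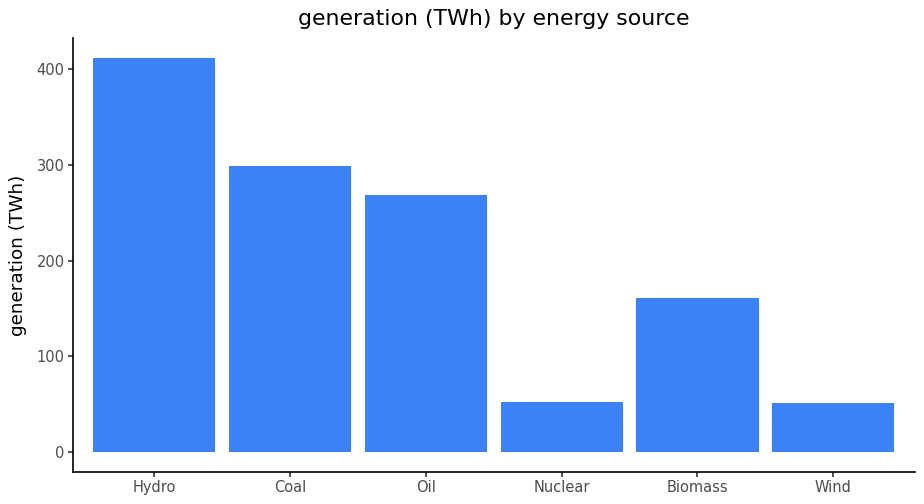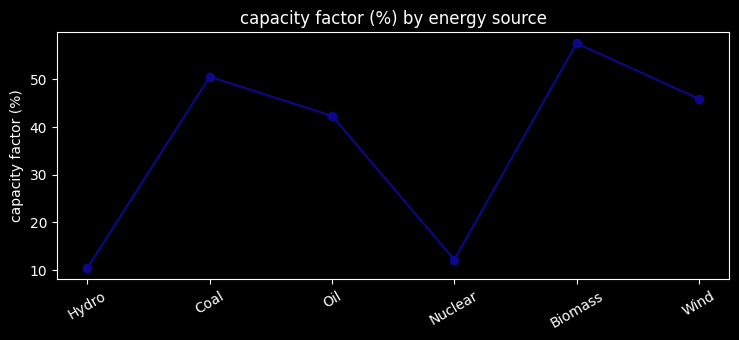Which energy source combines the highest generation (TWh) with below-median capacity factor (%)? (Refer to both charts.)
Chart 2 median capacity factor (%) ≈ 40; below-median energy sources: Hydro, Oil, Nuclear. Among those, Hydro has the highest generation (TWh) (≈ 400).

Hydro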